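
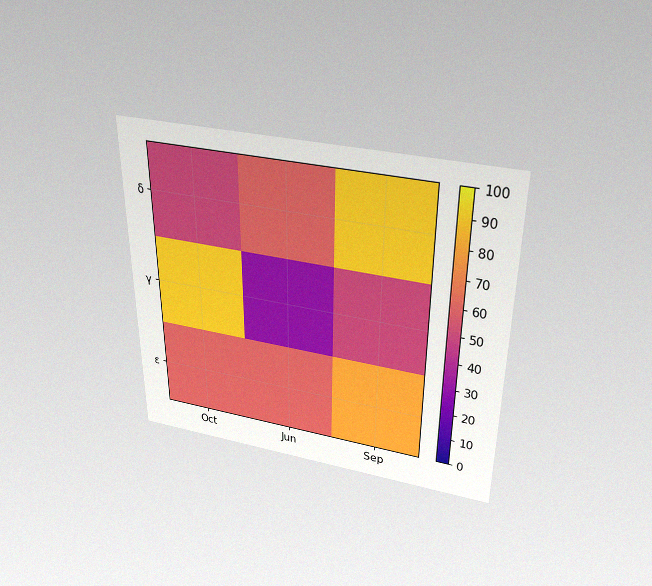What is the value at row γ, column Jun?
30

The chart is viewed slightly from above, with some photo noise. Matching cell (γ, Jun) against the colorbar gives 30.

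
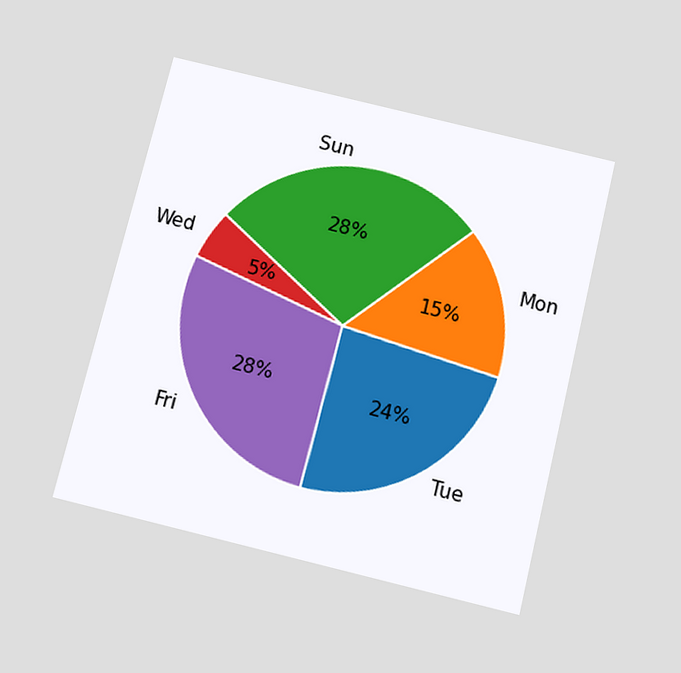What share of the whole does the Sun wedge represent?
28%

The chart is tilted about 14° clockwise and viewed slightly from below. The Sun slice takes up 28% of the pie.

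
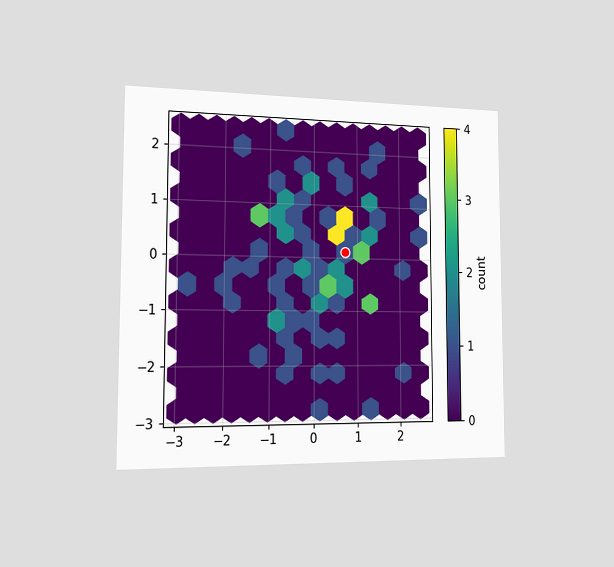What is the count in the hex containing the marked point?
The chart is viewed slightly from the left. The marked hex reads 1 on the colorbar.

1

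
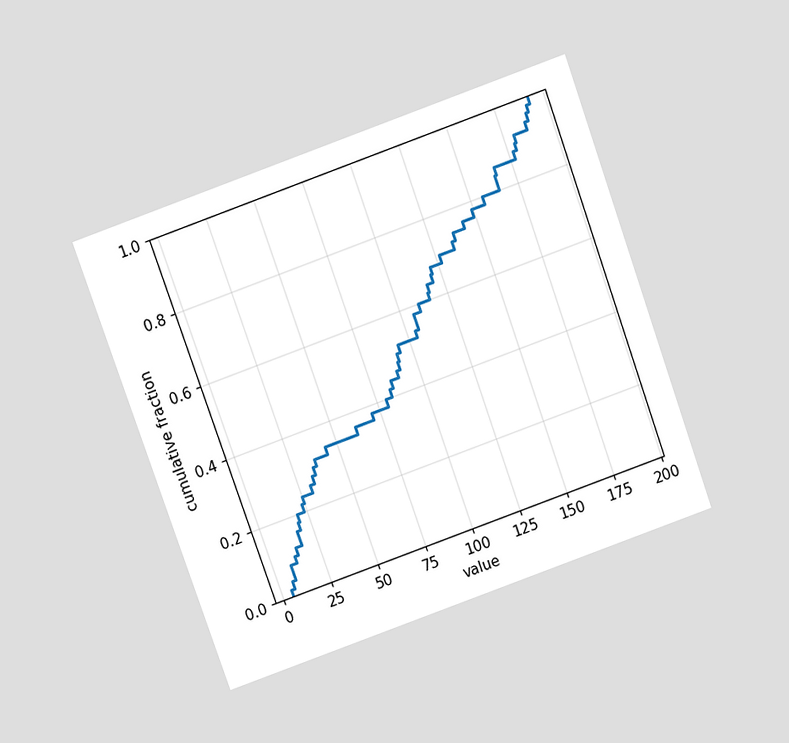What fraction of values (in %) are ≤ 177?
88%

The chart is tilted about 20° counter-clockwise and viewed at a slight angle. At x=177 the ECDF step is at 88%.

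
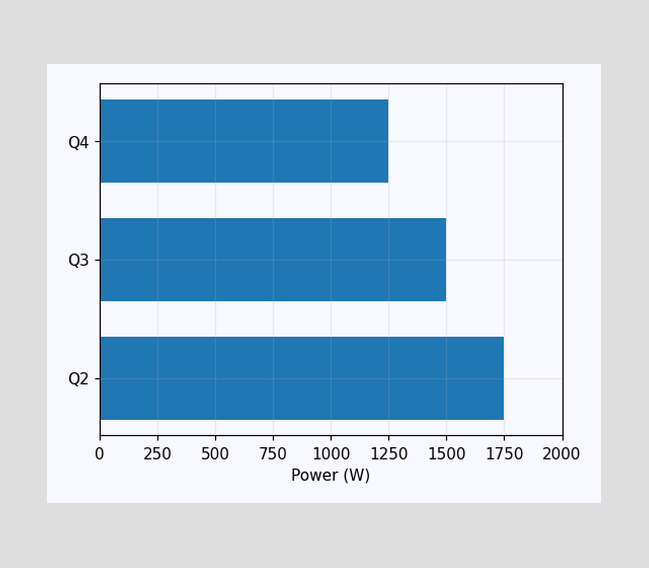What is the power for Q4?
Reading along the chart's x-axis, the Q4 bar reaches 1250W.

1250W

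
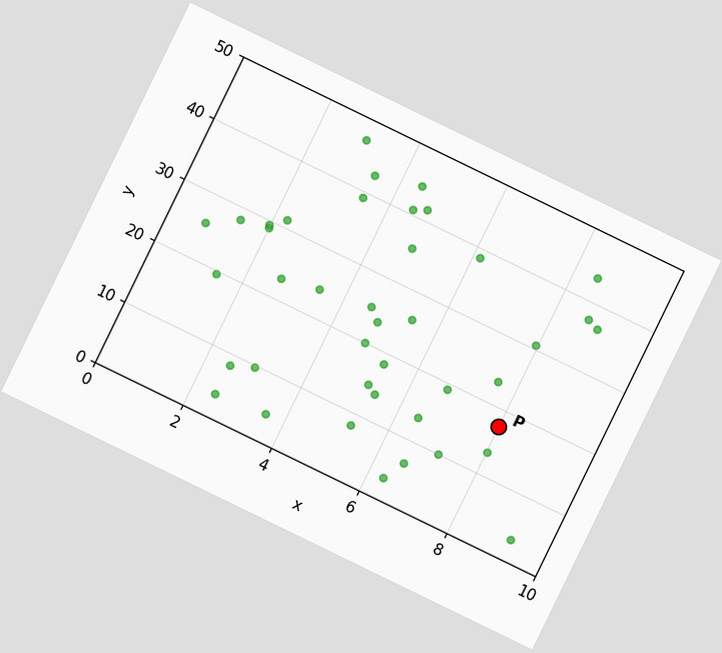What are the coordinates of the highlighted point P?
(8, 17.5)

The chart is tilted about 26° clockwise. Following the gridlines from P to each axis, P sits at (8, 17.5).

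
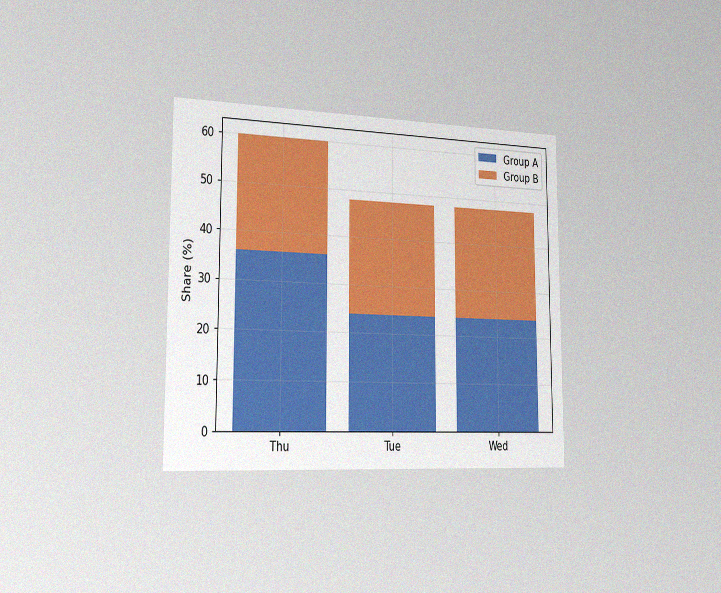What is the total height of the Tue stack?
48%

The chart is viewed slightly from the left, with some photo noise. The Tue stack's top reaches 48% on the y-axis.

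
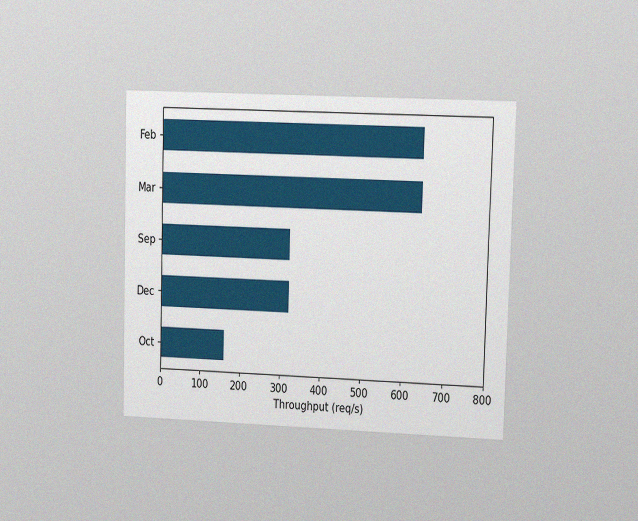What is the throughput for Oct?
The chart is viewed at a slight angle, with some photo noise. Reading along the chart's x-axis, the Oct bar reaches 160req/s.

160req/s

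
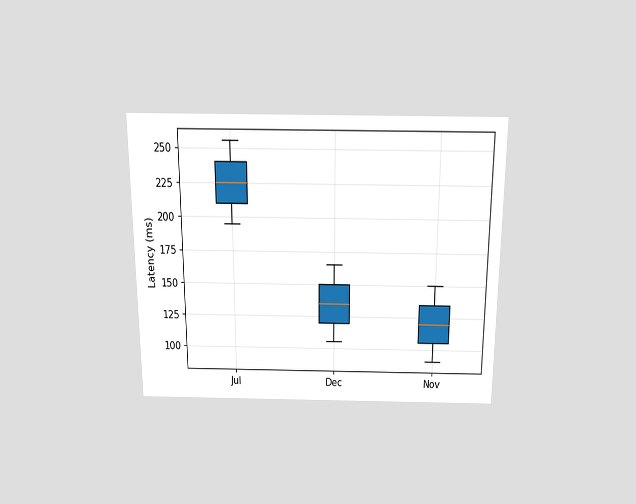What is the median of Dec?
135ms

The chart is viewed slightly from above. The median line in the Dec box sits at 135ms.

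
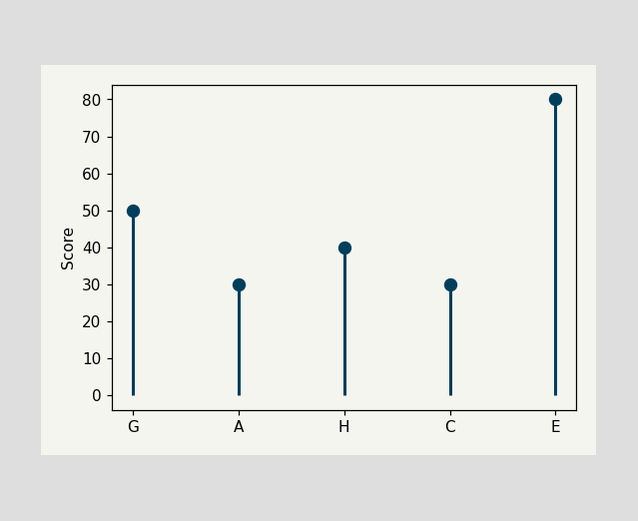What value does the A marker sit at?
30

The A marker sits at 30.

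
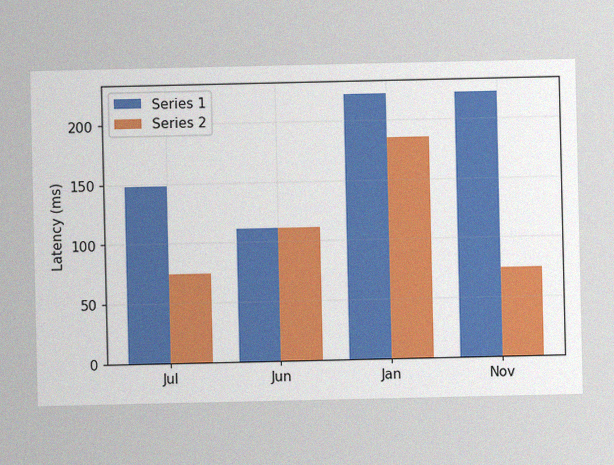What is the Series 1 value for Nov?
222ms

The image has some photo noise and uneven lighting. The Series 1 bar at Nov reaches 222ms on the y-axis.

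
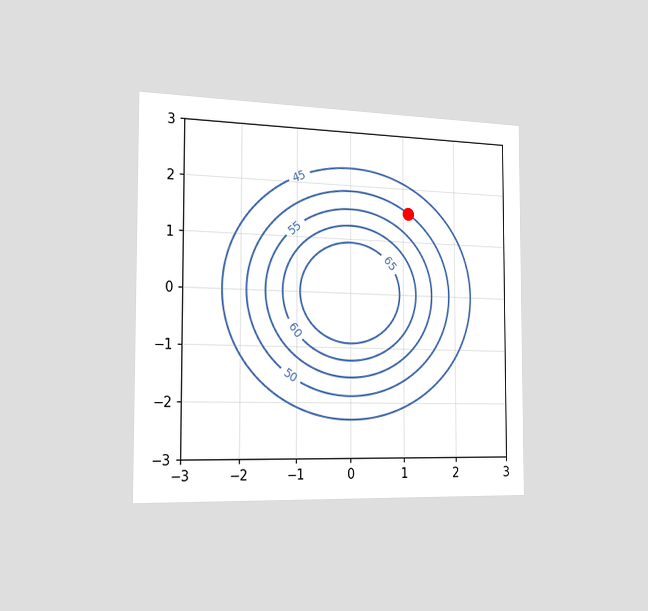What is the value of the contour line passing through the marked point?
50

The chart is viewed slightly from the left. The marked point sits on the contour labelled 50.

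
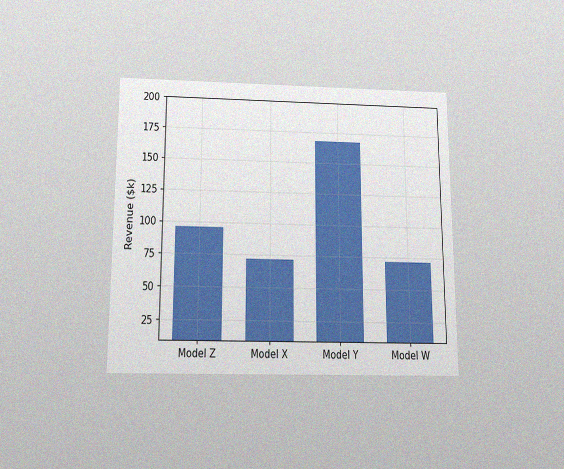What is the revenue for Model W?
$72k

The chart is viewed slightly from below, with some photo noise. Reading along the chart's y-axis, the Model W bar reaches $72k.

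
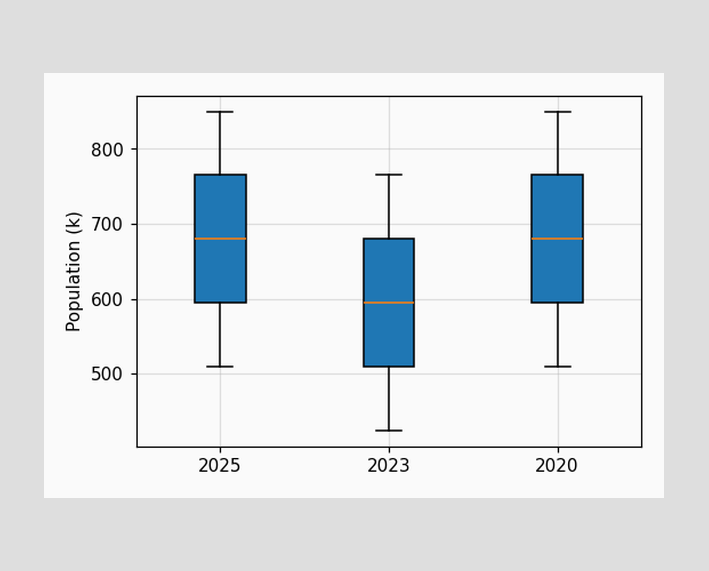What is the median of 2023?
595k

The median line in the 2023 box sits at 595k.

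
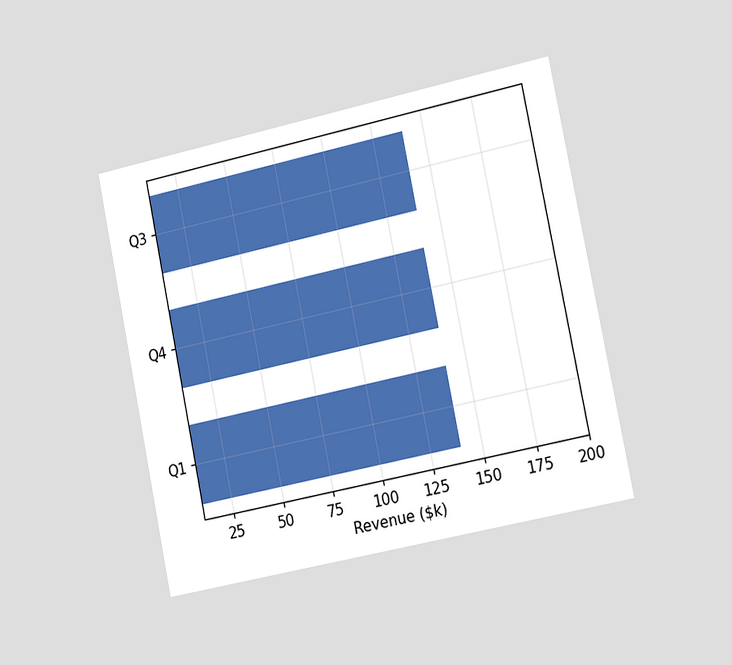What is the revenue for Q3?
$140k

The chart is tilted about 12° counter-clockwise and viewed slightly from the right. Reading along the chart's x-axis, the Q3 bar reaches $140k.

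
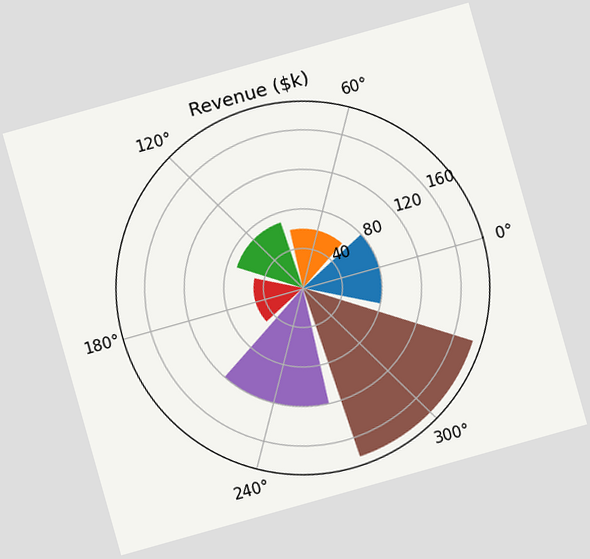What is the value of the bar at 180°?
$50k

The chart is tilted about 16° counter-clockwise. The bar at 180° reaches $50k on the radial axis.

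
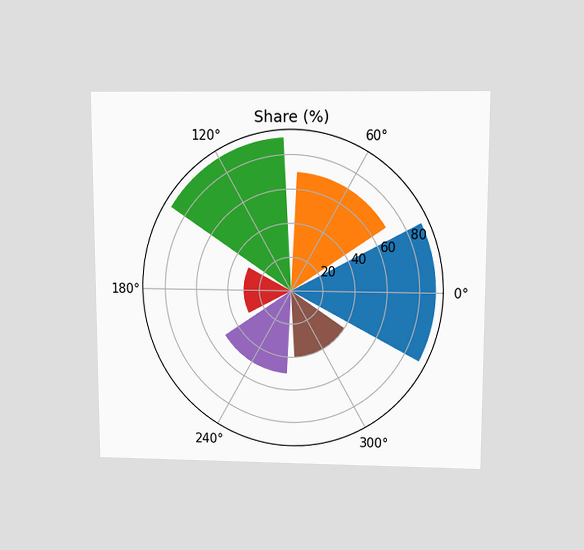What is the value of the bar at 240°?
The chart is viewed slightly from above. The bar at 240° reaches 50% on the radial axis.

50%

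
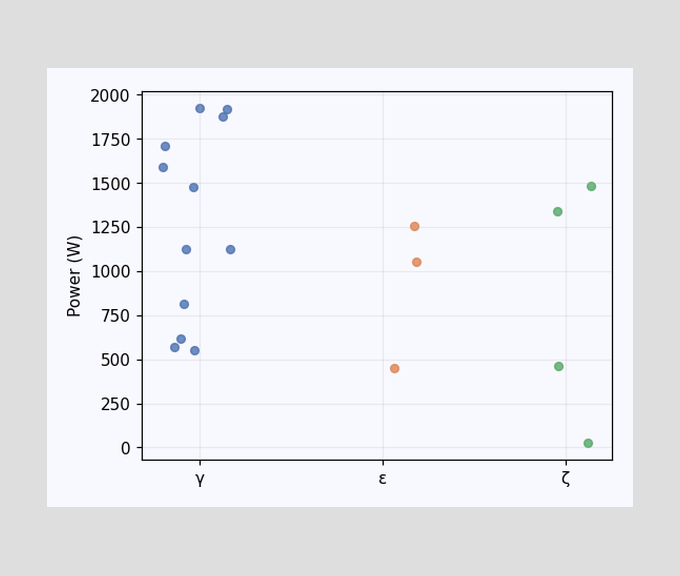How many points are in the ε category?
Counting the markers in the ε column gives 3.

3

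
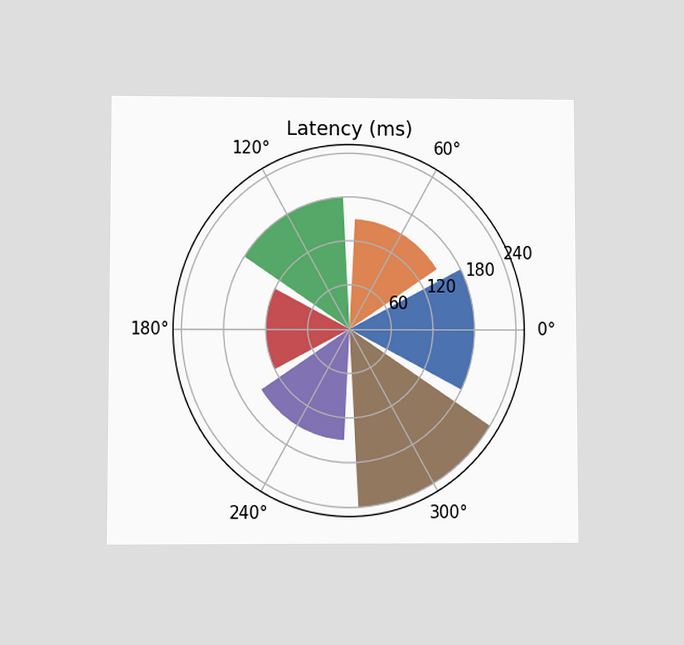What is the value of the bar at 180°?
120ms

The chart is viewed at a slight angle. The bar at 180° reaches 120ms on the radial axis.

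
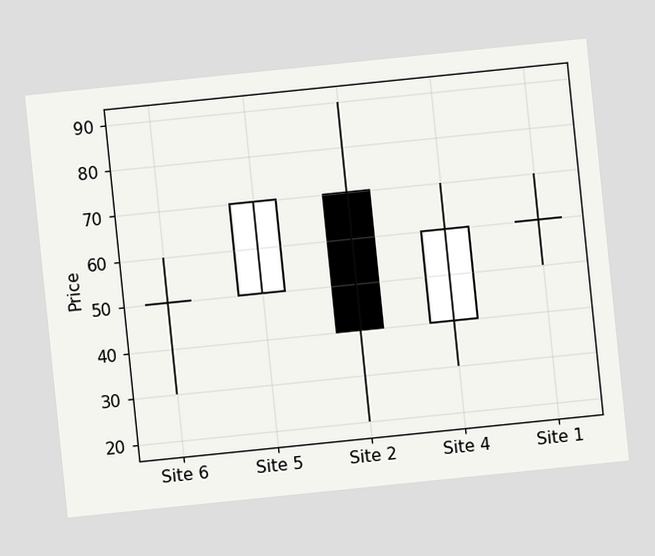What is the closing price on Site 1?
60

The chart is tilted about 6° counter-clockwise. The Site 1 candle closes at 60.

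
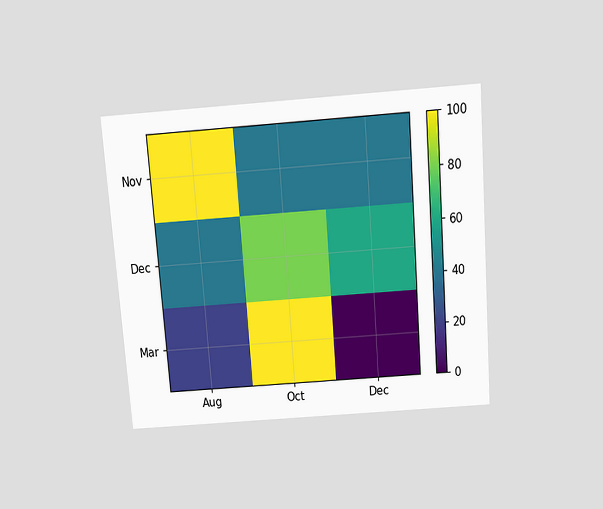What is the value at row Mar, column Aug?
The chart is tilted about 4° counter-clockwise and viewed slightly from above. Matching cell (Mar, Aug) against the colorbar gives 20.

20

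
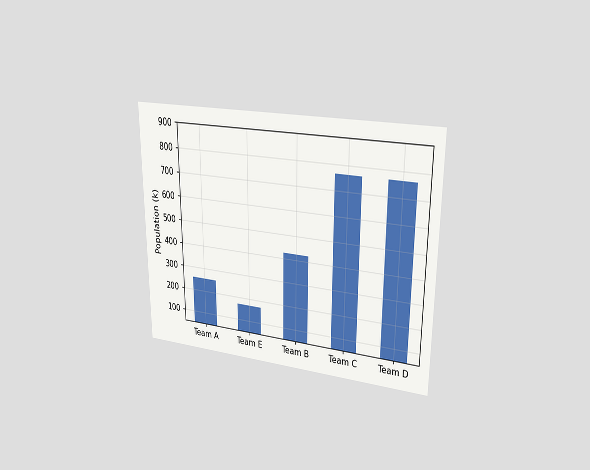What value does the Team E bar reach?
170k

The chart is viewed at a slight angle. Reading along the chart's y-axis, the Team E bar reaches 170k.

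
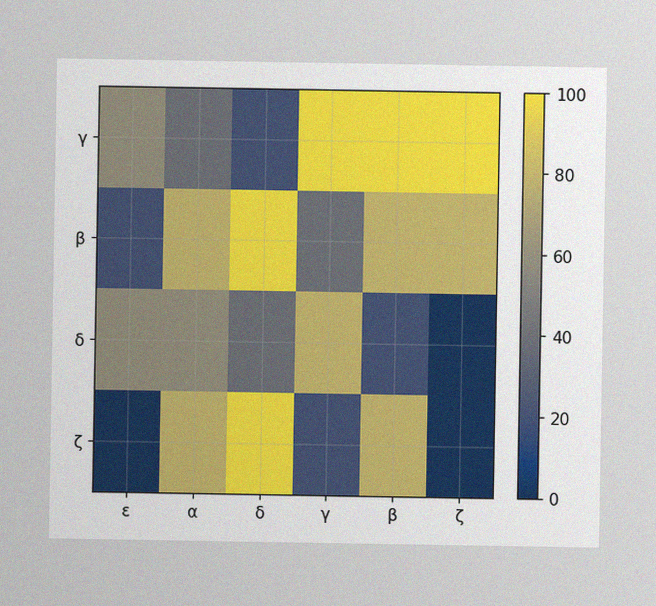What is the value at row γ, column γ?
100

The image has some photo noise and uneven lighting. Matching cell (γ, γ) against the colorbar gives 100.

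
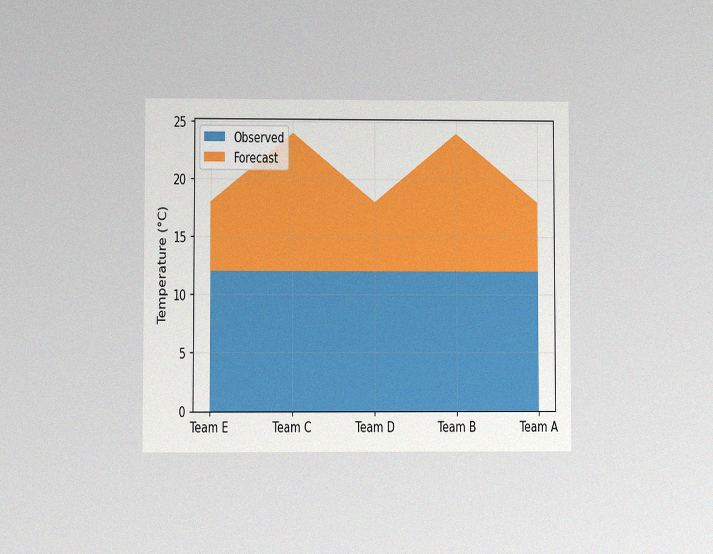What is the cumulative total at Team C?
The chart is viewed at a slight angle, with some photo noise. The stacked total at Team C reaches 24°C.

24°C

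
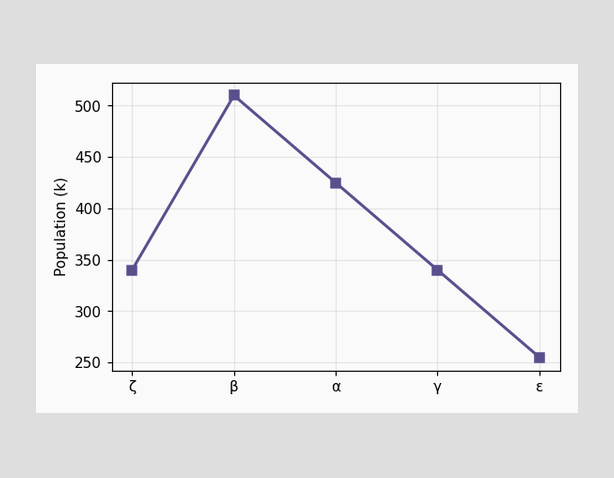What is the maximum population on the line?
The highest point is at β, and reading across to the y-axis gives 510k.

510k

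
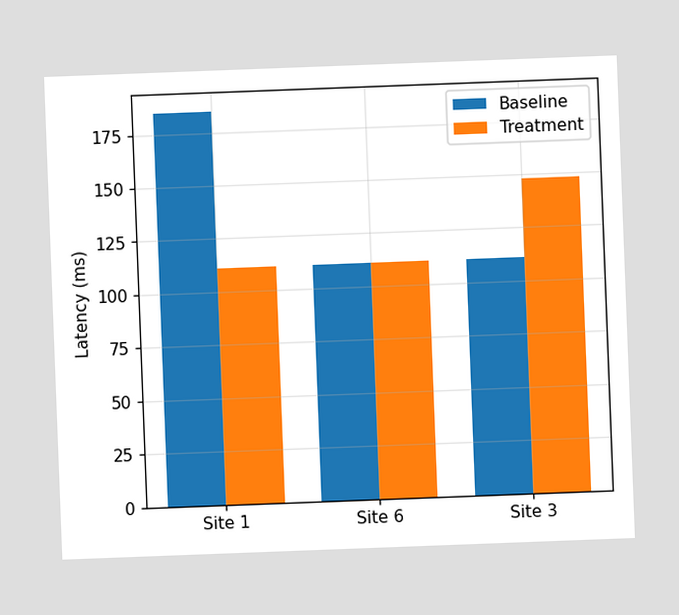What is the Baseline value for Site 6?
The chart is tilted about 2° counter-clockwise. The Baseline bar at Site 6 reaches 111ms on the y-axis.

111ms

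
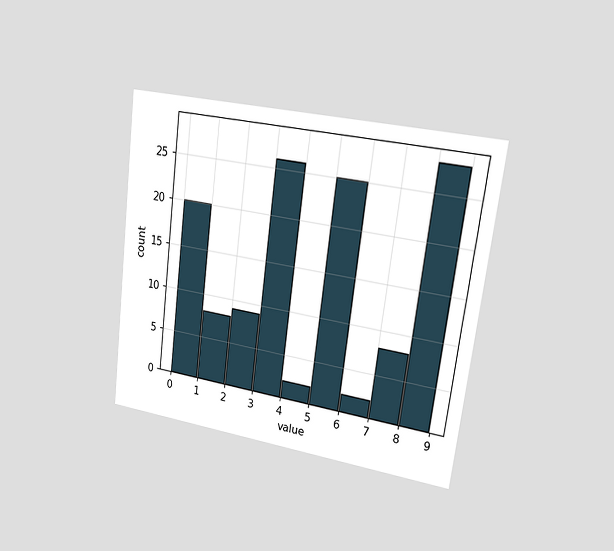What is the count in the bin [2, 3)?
9

The chart is tilted about 7° clockwise and viewed slightly from the right. The [2, 3) bin has height 9.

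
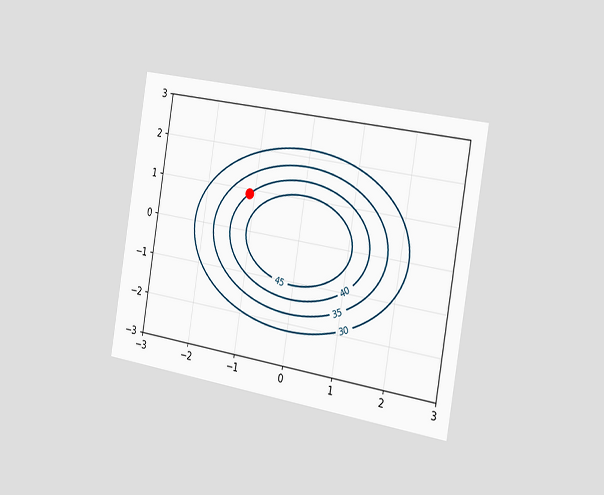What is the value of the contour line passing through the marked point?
The chart is tilted about 9° clockwise and viewed slightly from the right. The marked point sits on the contour labelled 40.

40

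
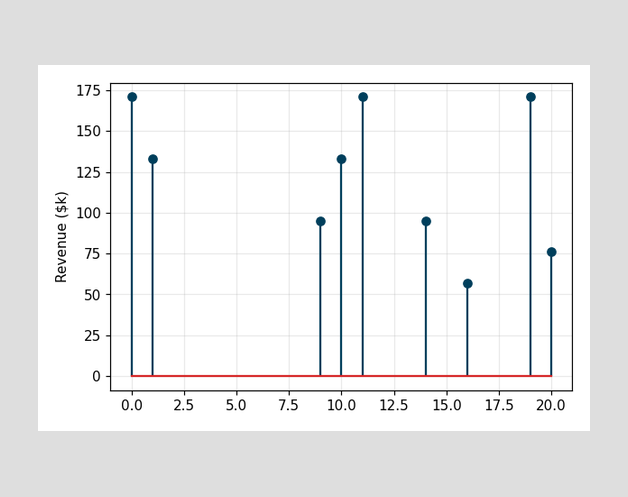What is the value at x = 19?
$171k

The stem at x=19 reaches $171k.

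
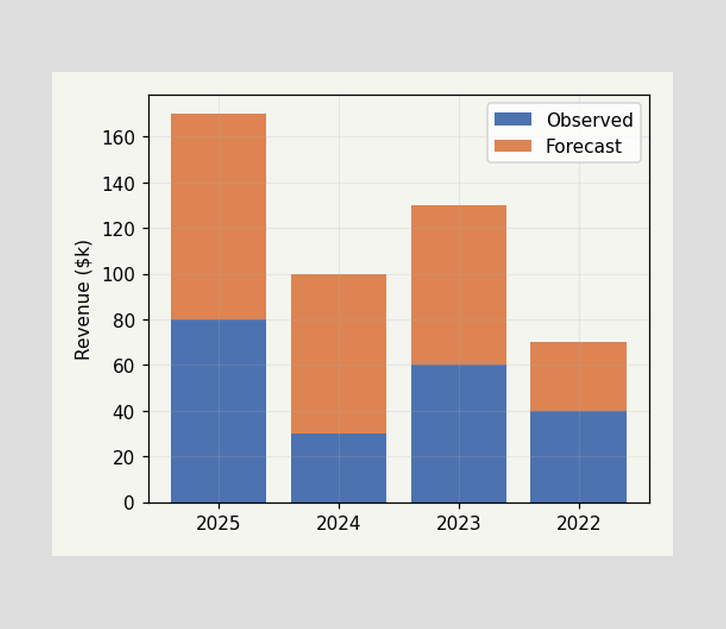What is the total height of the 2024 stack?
$100k

The 2024 stack's top reaches $100k on the y-axis.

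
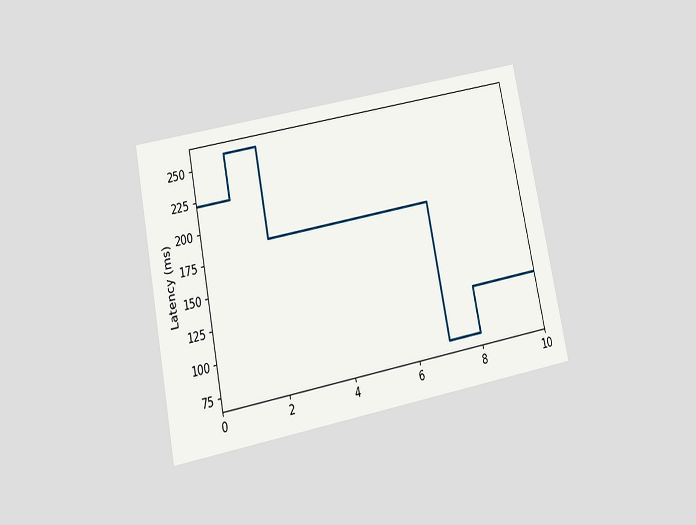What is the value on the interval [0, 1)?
222ms

The chart is tilted about 11° counter-clockwise and viewed slightly from below. On [0, 1) the step sits at 222ms.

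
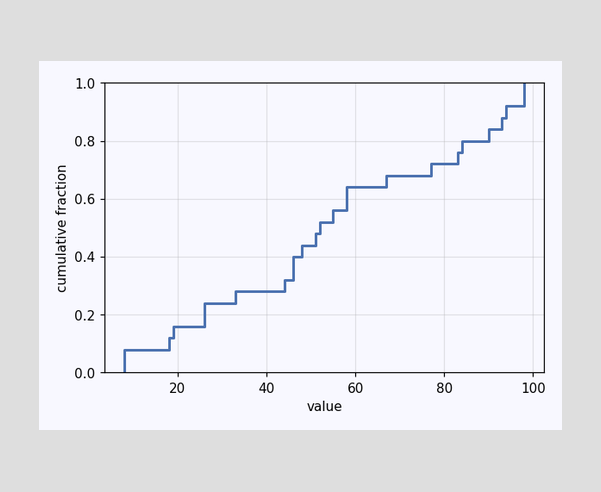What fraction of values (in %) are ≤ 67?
At x=67 the ECDF step is at 68%.

68%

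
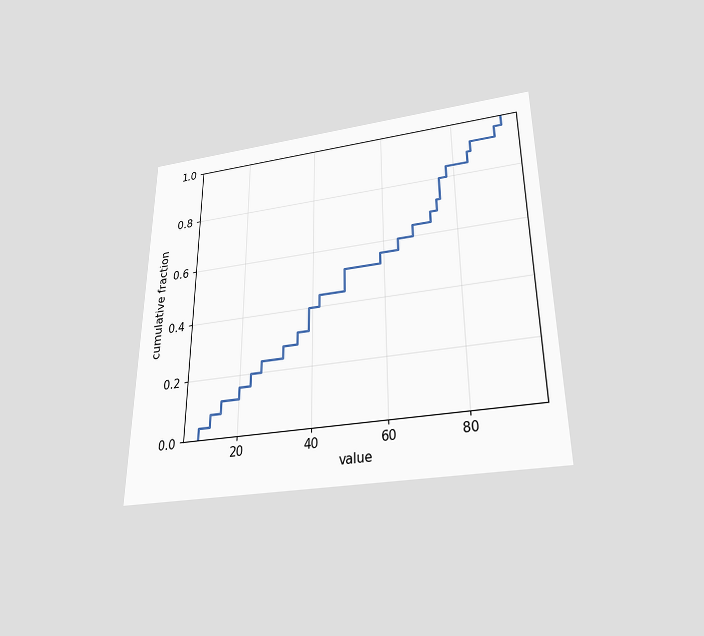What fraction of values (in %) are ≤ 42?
The chart is viewed slightly from below. At x=42 the ECDF step is at 44%.

44%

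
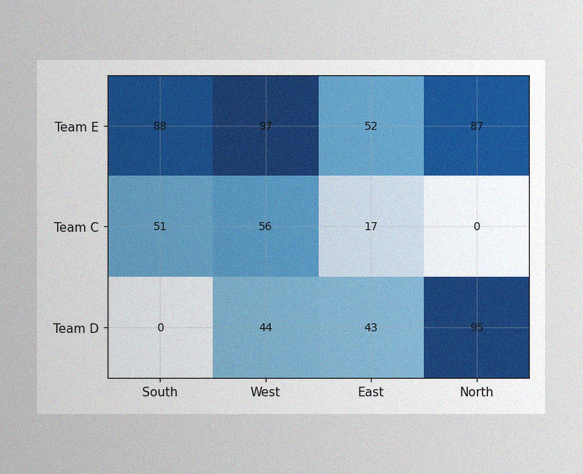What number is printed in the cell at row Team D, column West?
The image has some photo noise and uneven lighting. The (Team D, West) cell reads 44.

44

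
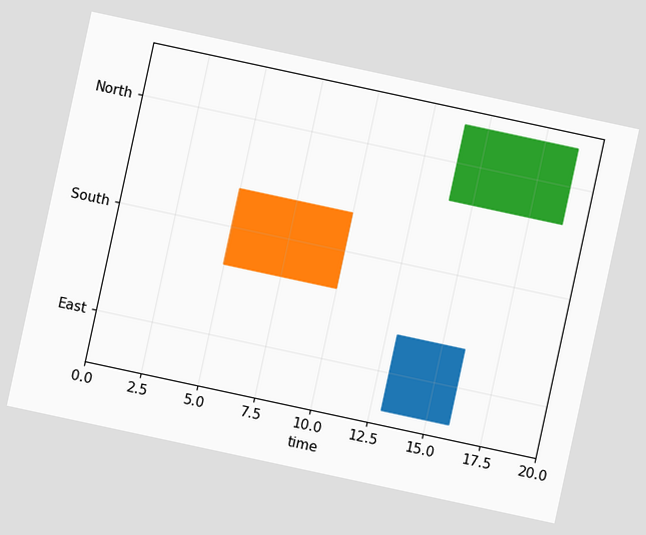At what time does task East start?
The chart is tilted about 12° clockwise. The East bar begins at t=13.

13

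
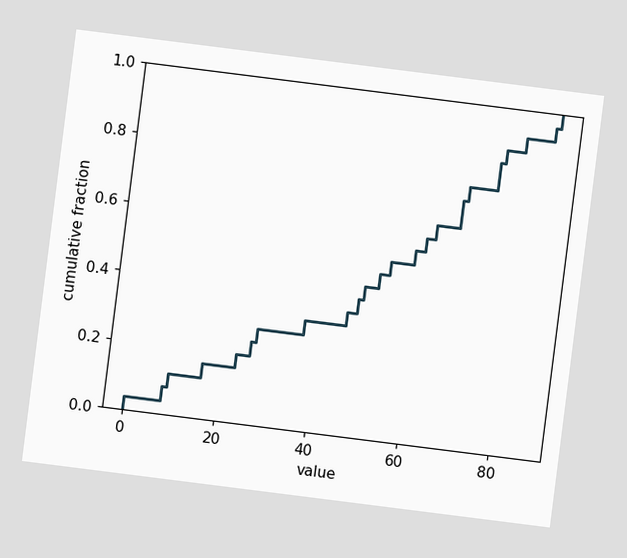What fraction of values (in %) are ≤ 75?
The chart is tilted about 7° clockwise. At x=75 the ECDF step is at 84%.

84%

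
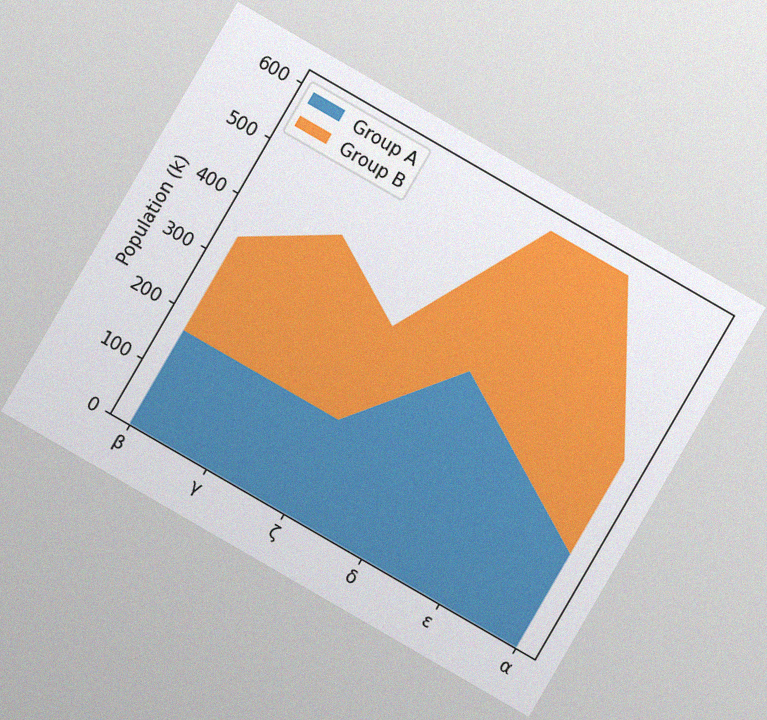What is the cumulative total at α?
340k

The chart is tilted about 30° clockwise, with some photo noise. The stacked total at α reaches 340k.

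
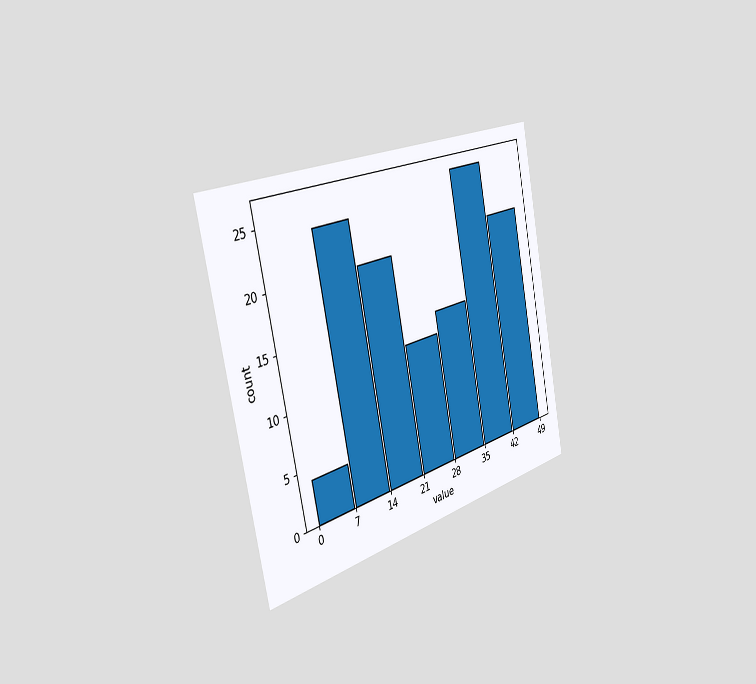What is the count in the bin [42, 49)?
The chart is tilted about 12° counter-clockwise and viewed slightly from the left. The [42, 49) bin has height 21.

21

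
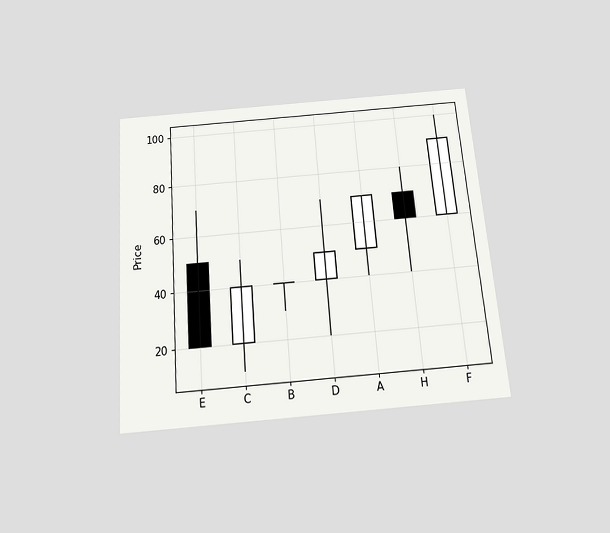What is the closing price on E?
20

The chart is tilted about 5° counter-clockwise and viewed slightly from below. The E candle closes at 20.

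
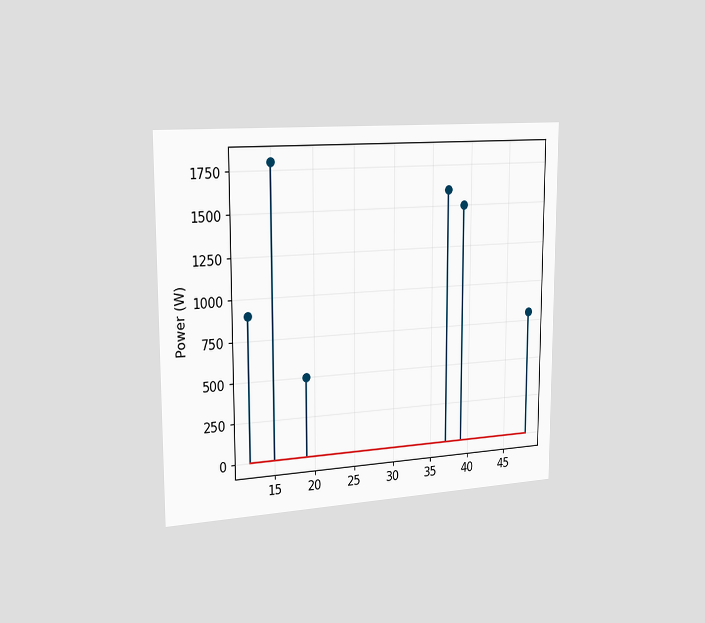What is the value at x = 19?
500W

The chart is viewed slightly from the left. The stem at x=19 reaches 500W.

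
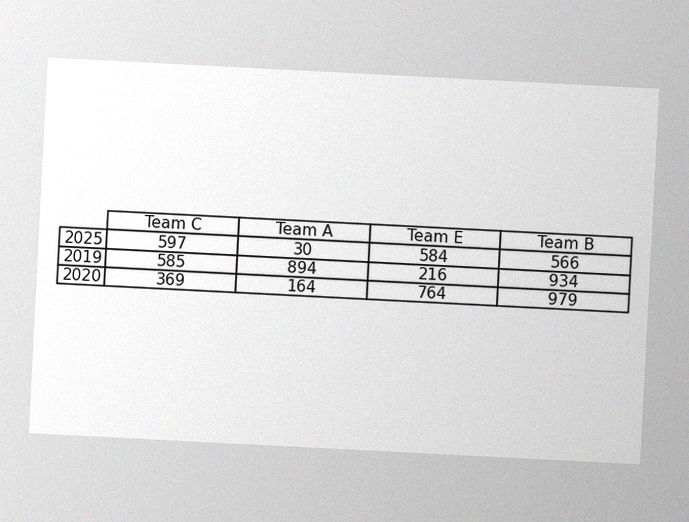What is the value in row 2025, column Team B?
566

The chart is tilted about 3° clockwise, with some photo noise. The (2025, Team B) cell reads 566.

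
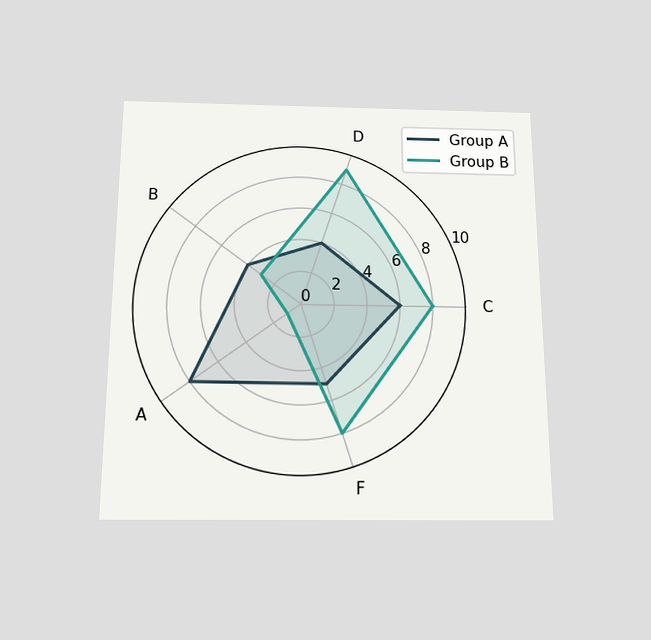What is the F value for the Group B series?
8

The chart is viewed slightly from below. On the F axis, Group B reaches 8.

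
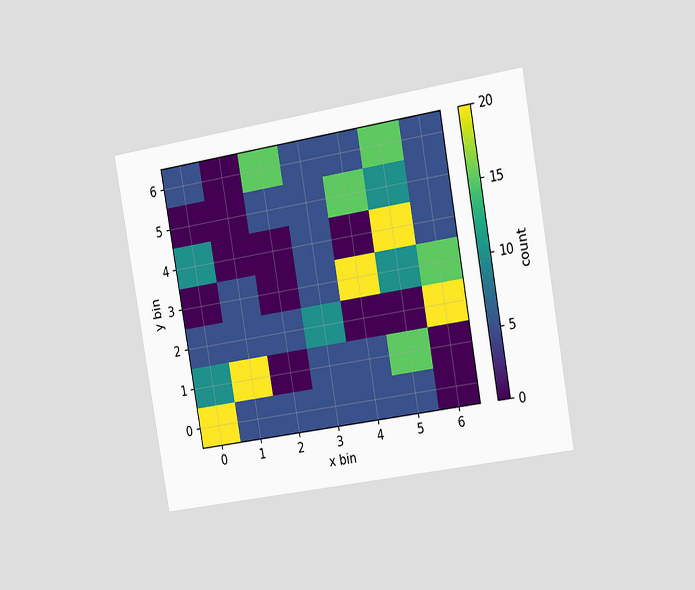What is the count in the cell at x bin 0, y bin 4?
The chart is tilted about 10° counter-clockwise and viewed slightly from the right. Matching the cell (0, 4) against the colorbar gives 10.

10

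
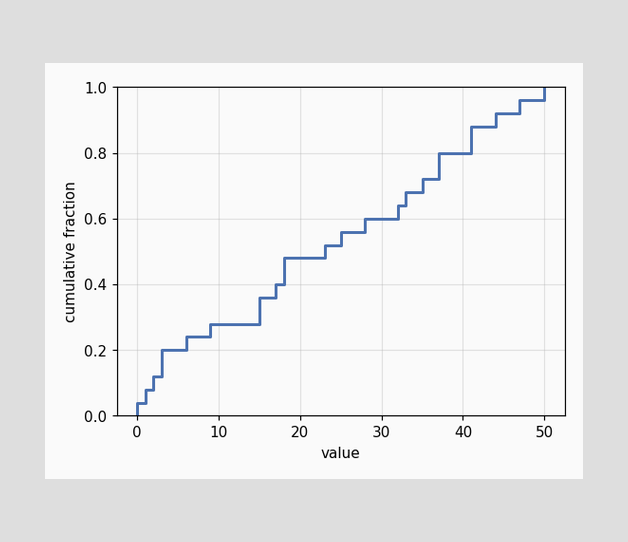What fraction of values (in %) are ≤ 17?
40%

At x=17 the ECDF step is at 40%.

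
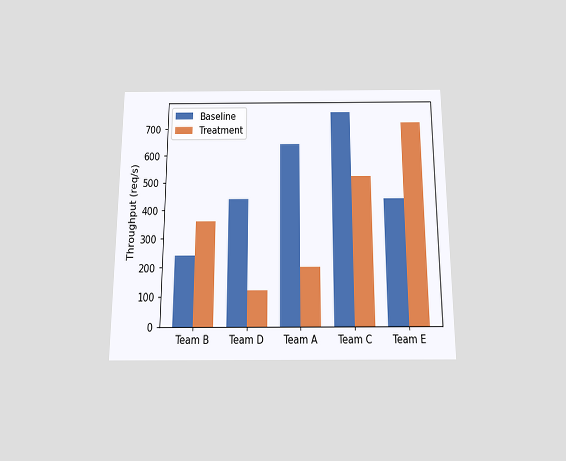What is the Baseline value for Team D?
440req/s

The chart is viewed slightly from below. The Baseline bar at Team D reaches 440req/s on the y-axis.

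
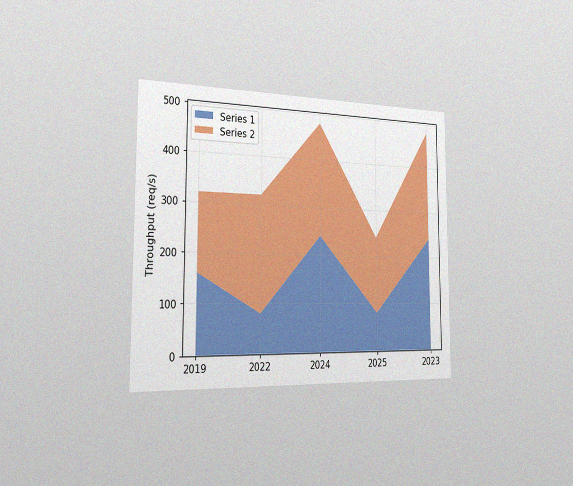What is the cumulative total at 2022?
The chart is viewed slightly from the left, with some photo noise. The stacked total at 2022 reaches 320req/s.

320req/s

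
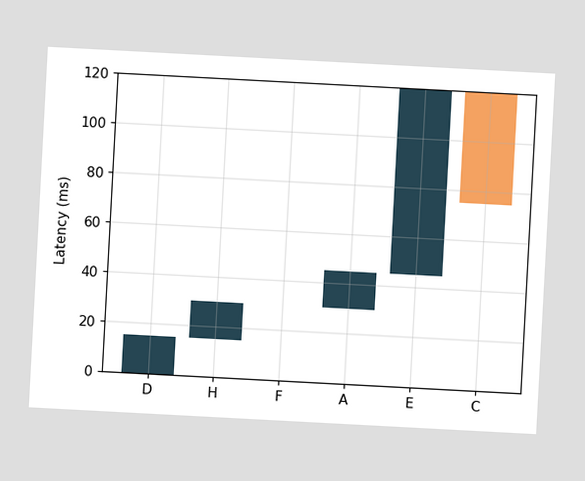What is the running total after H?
30ms

The chart is tilted about 3° clockwise. After H the running total reaches 30ms.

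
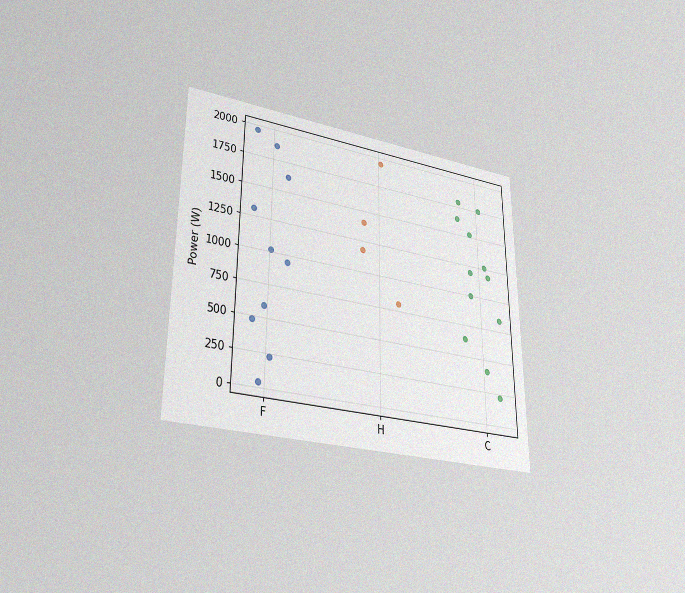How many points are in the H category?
The chart is viewed at a slight angle, with some photo noise. Counting the markers in the H column gives 4.

4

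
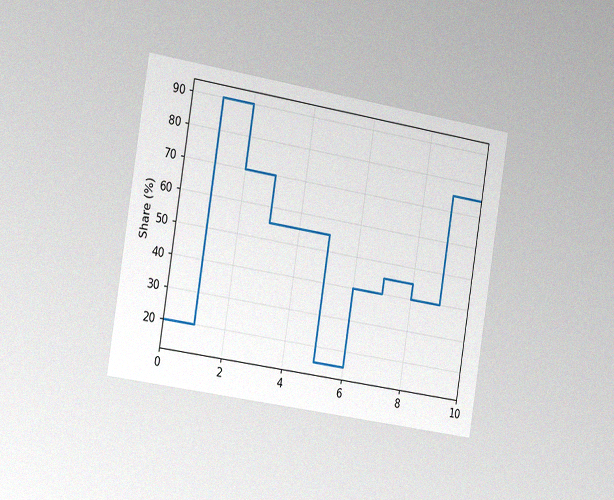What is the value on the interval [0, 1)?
20%

The chart is tilted about 9° clockwise and viewed slightly from the left, with some photo noise. On [0, 1) the step sits at 20%.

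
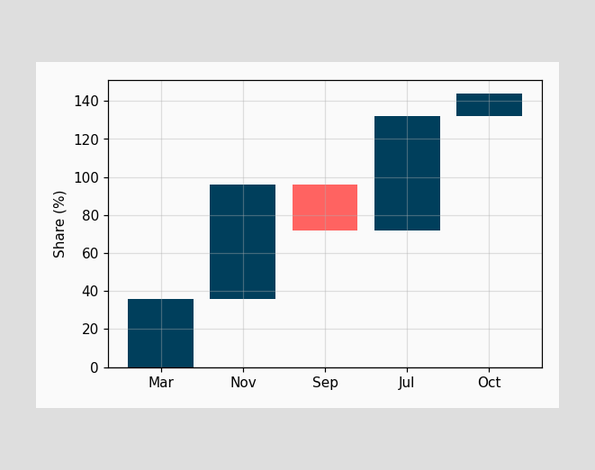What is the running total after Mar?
36%

After Mar the running total reaches 36%.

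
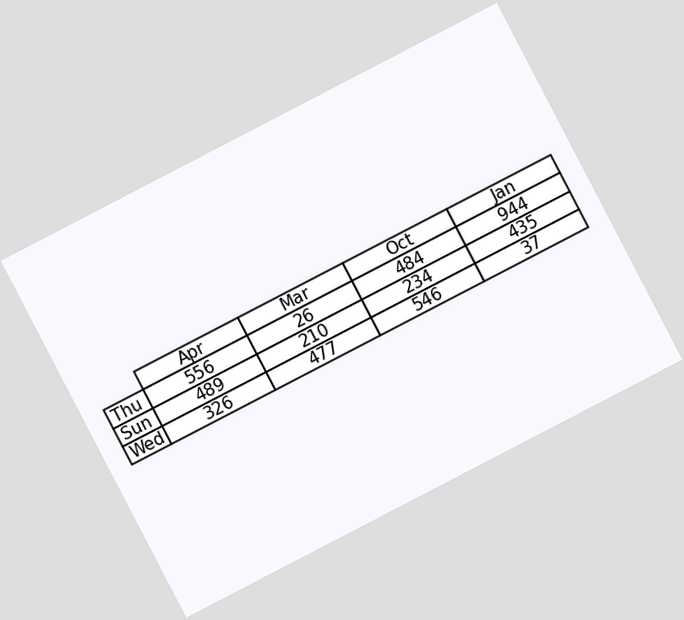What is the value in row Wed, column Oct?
546

The chart is tilted about 27° counter-clockwise. The (Wed, Oct) cell reads 546.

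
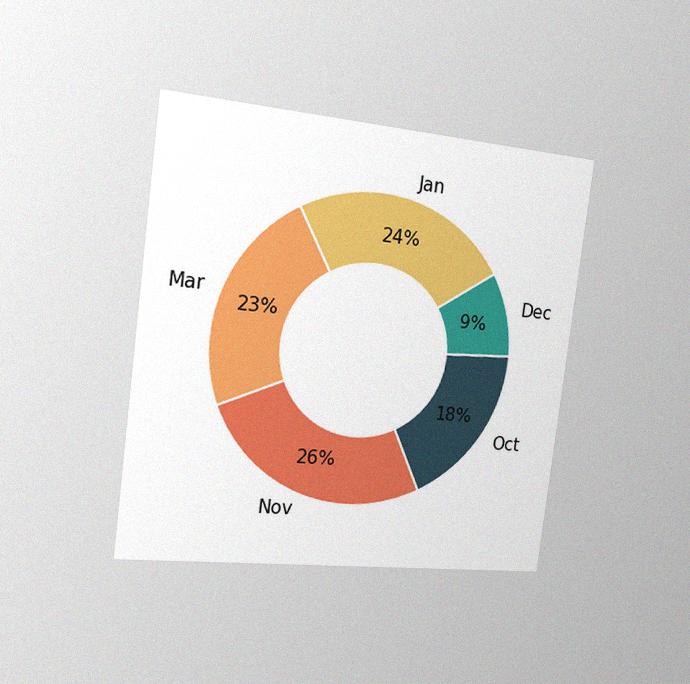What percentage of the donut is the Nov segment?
26%

The chart is tilted about 7° clockwise and viewed slightly from the left, with some photo noise. The Nov segment takes up 26% of the ring.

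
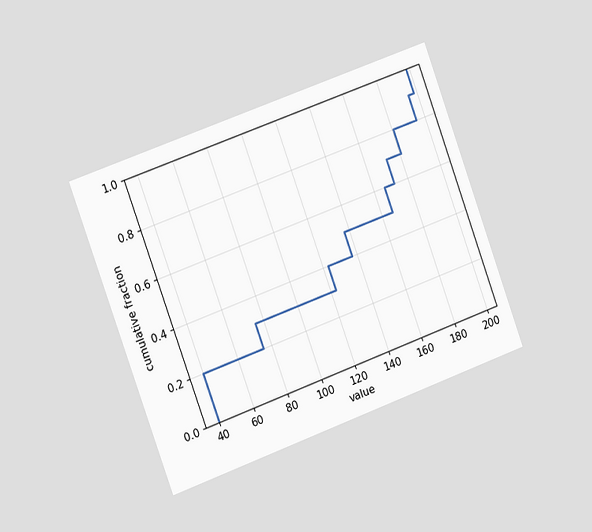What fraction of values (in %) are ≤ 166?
60%

The chart is tilted about 20° counter-clockwise and viewed slightly from the left. At x=166 the ECDF step is at 60%.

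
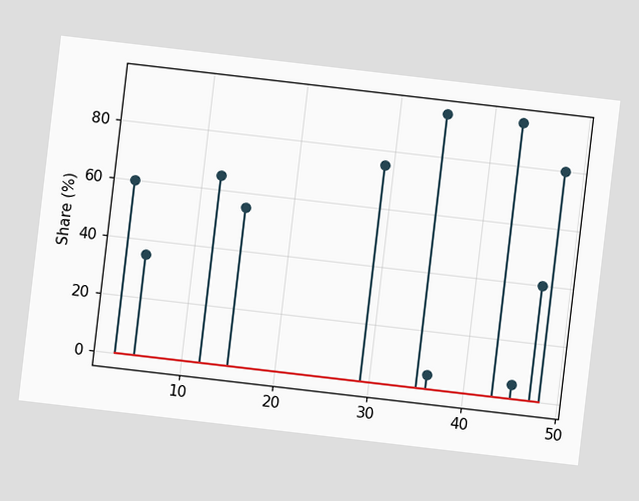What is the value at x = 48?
The chart is tilted about 7° clockwise. The stem at x=48 reaches 80%.

80%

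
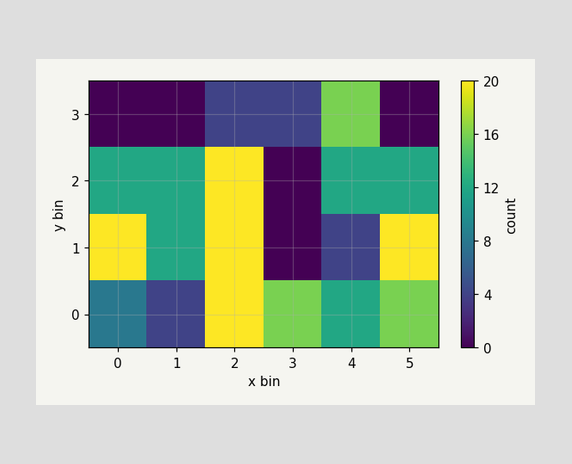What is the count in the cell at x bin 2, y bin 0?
Matching the cell (2, 0) against the colorbar gives 20.

20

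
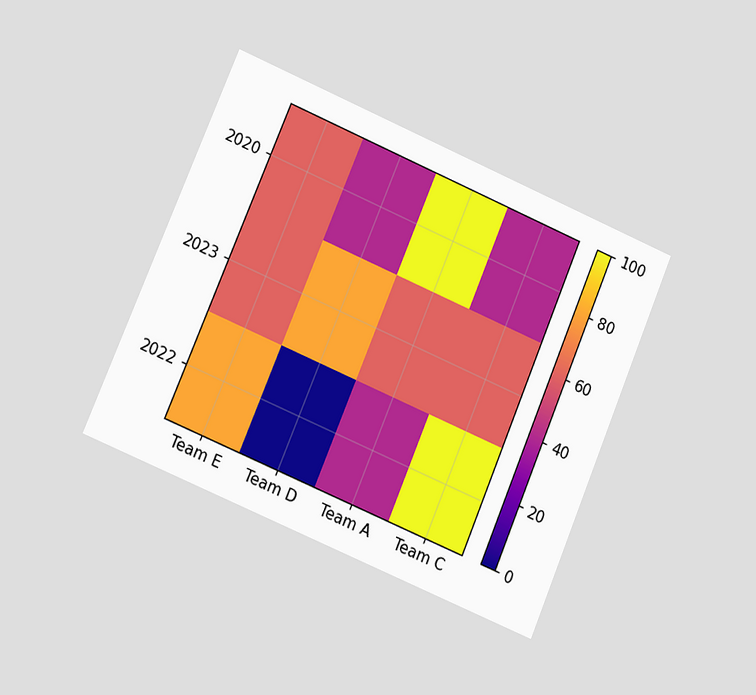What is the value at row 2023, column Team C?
60

The chart is tilted about 23° clockwise and viewed at a slight angle. Matching cell (2023, Team C) against the colorbar gives 60.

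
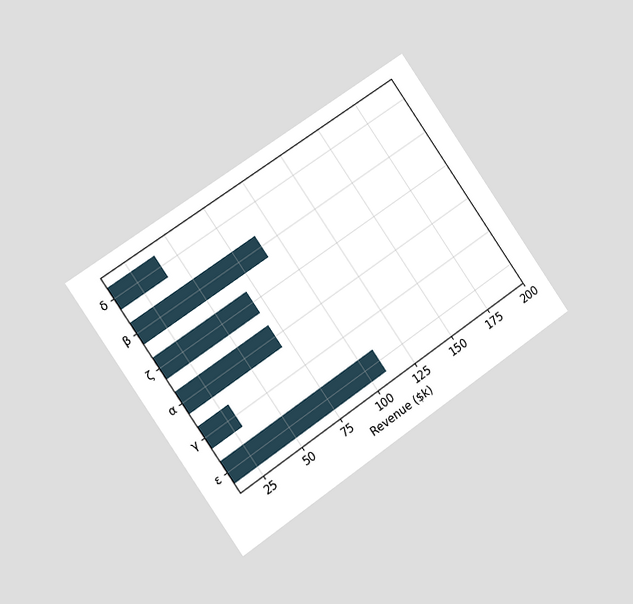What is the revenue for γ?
The chart is tilted about 35° counter-clockwise and viewed slightly from the left. Reading along the chart's x-axis, the γ bar reaches $30k.

$30k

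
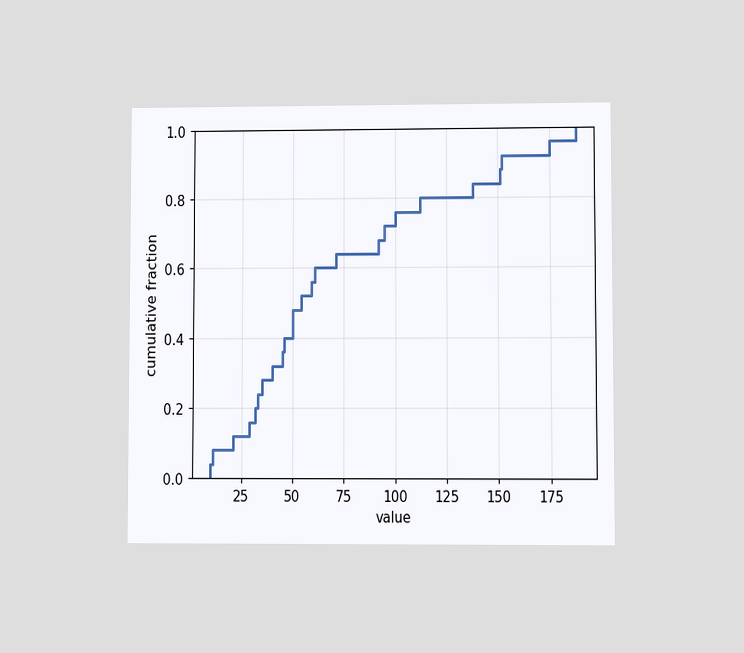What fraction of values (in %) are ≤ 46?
40%

The chart is viewed at a slight angle. At x=46 the ECDF step is at 40%.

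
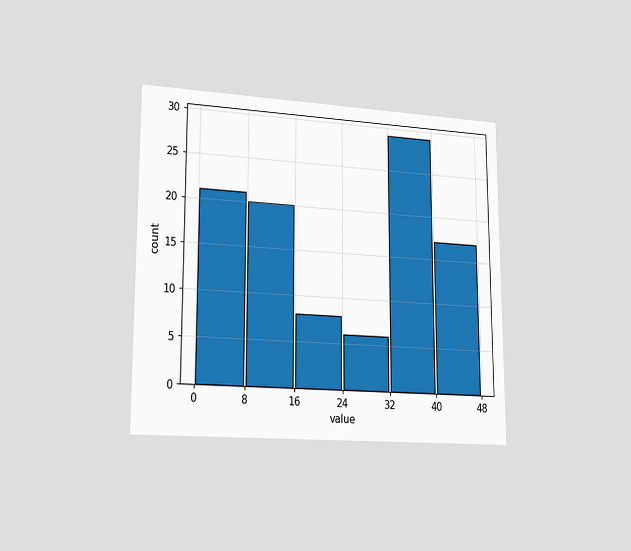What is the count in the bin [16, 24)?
8

The chart is viewed slightly from the left. The [16, 24) bin has height 8.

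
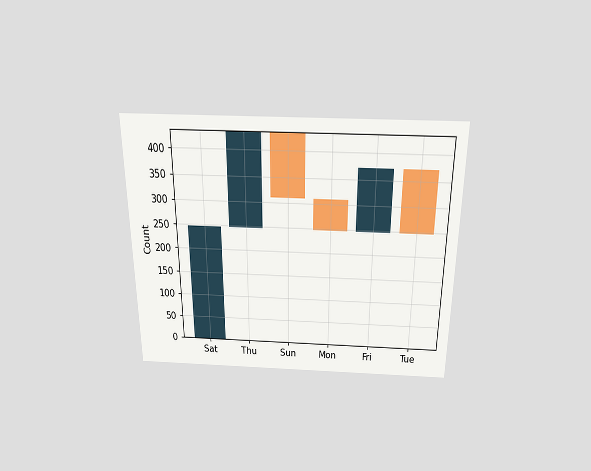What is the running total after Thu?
434

The chart is viewed slightly from above. After Thu the running total reaches 434.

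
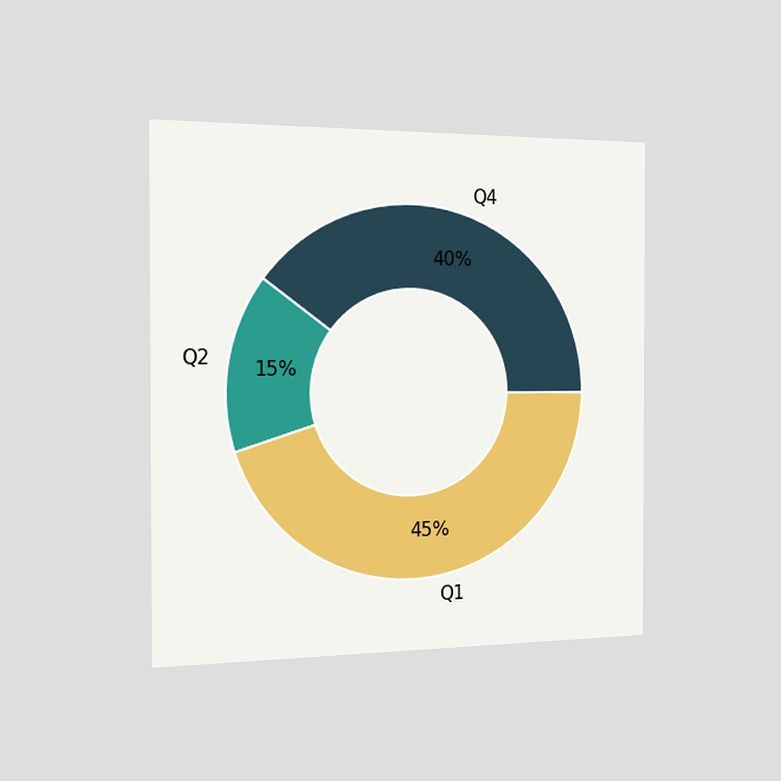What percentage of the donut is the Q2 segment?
15%

The chart is viewed slightly from the left. The Q2 segment takes up 15% of the ring.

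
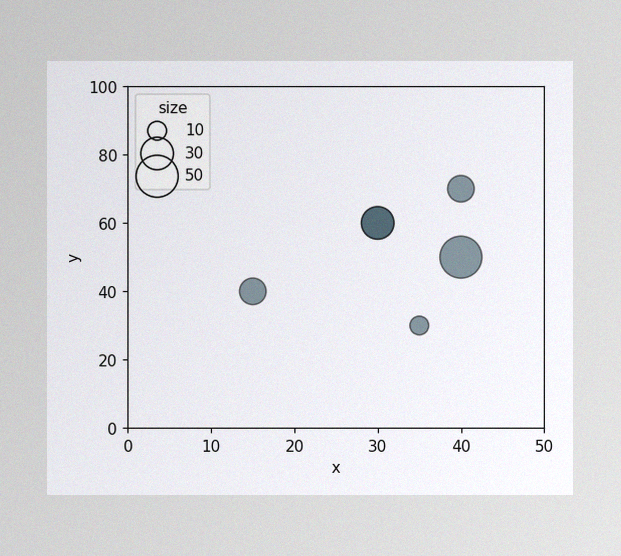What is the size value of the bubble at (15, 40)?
The image has some photo noise and uneven lighting. Matching the bubble at (15, 40) against the size legend gives 20.

20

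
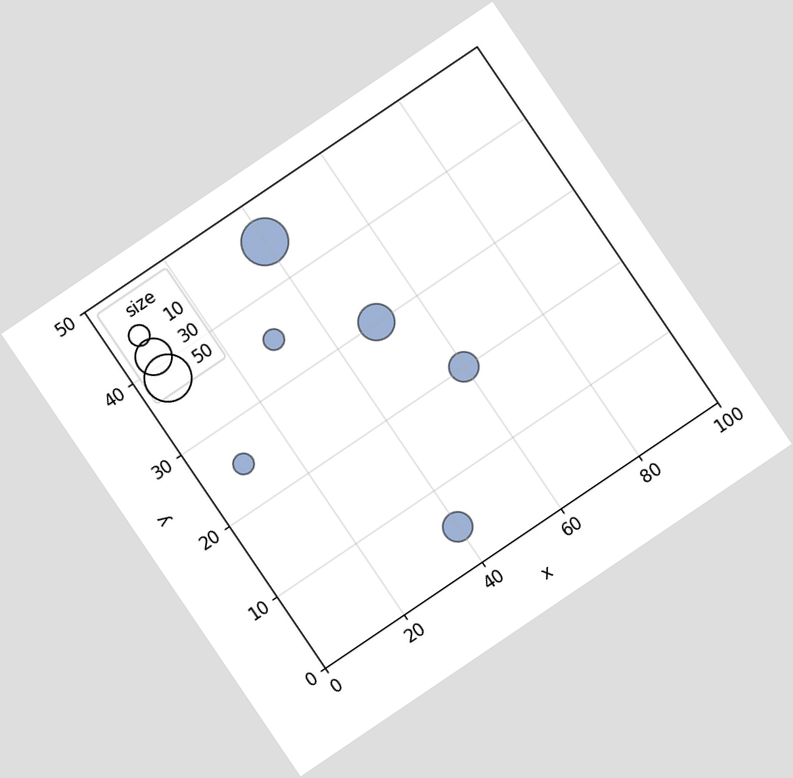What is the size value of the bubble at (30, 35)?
10

The chart is tilted about 34° counter-clockwise. Matching the bubble at (30, 35) against the size legend gives 10.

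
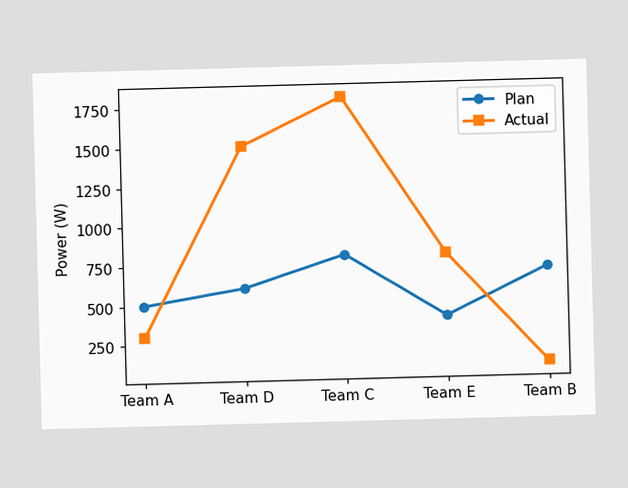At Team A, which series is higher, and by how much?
Plan, by 200W

At Team A, Plan sits above the other line by 200W.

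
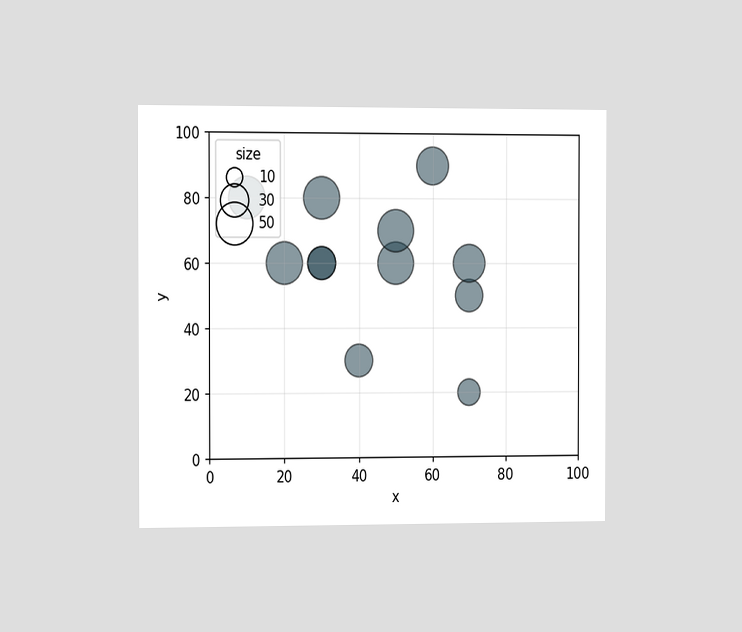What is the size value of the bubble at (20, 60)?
The chart is viewed slightly from the left. Matching the bubble at (20, 60) against the size legend gives 50.

50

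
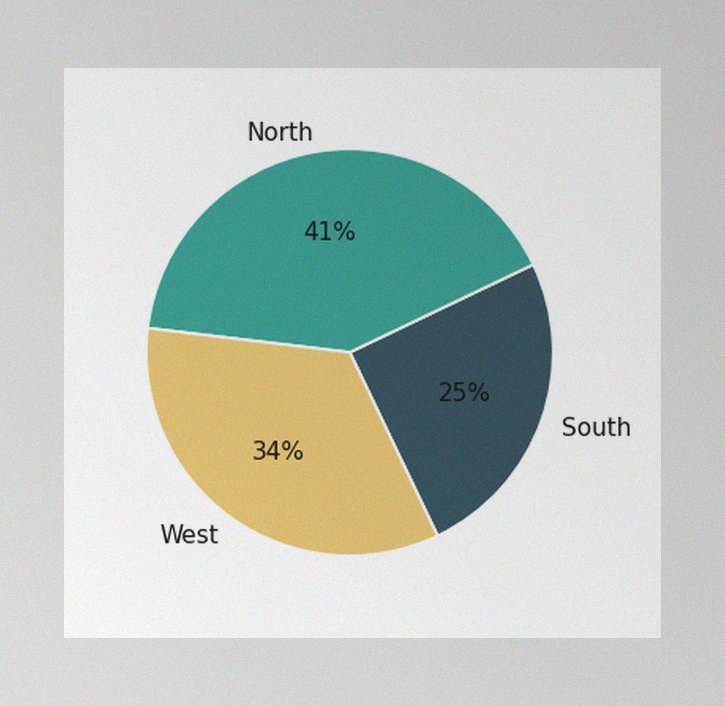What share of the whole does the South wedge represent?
The image has some photo noise and uneven lighting. The South slice takes up 25% of the pie.

25%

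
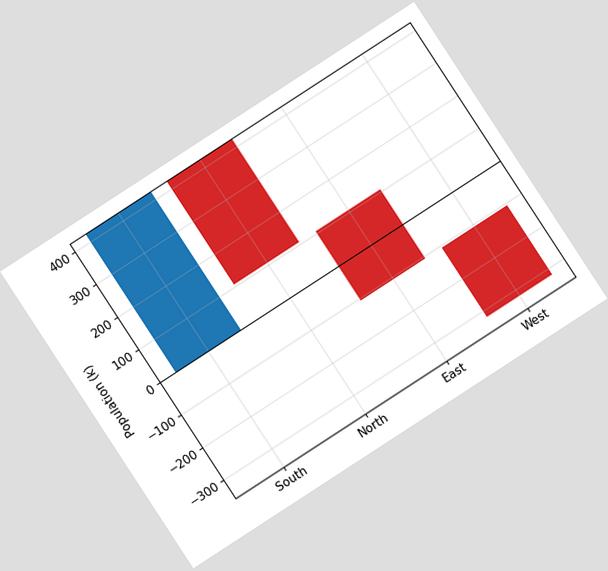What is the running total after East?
The chart is tilted about 33° counter-clockwise. After East the running total reaches -106k.

-106k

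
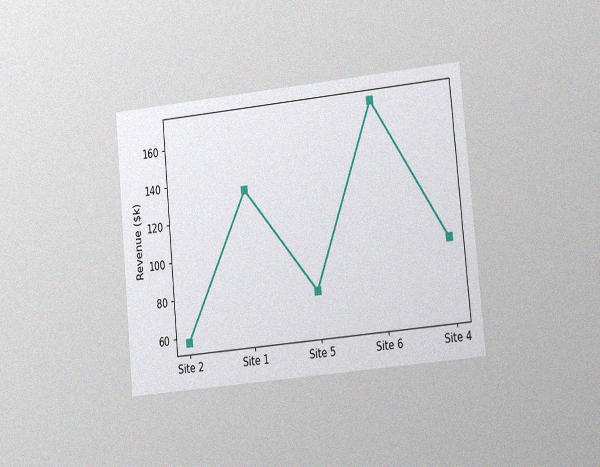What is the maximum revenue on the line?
$171k

The chart is tilted about 5° counter-clockwise and viewed at a slight angle, with some photo noise. The highest point is at Site 6, and reading across to the y-axis gives $171k.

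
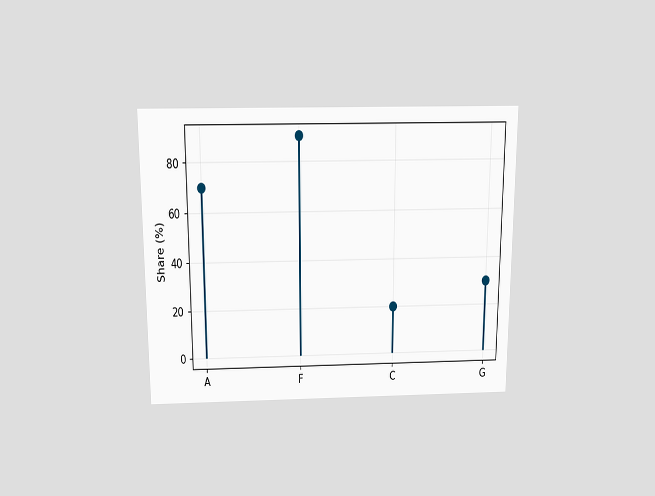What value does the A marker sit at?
The chart is viewed slightly from above. The A marker sits at 70%.

70%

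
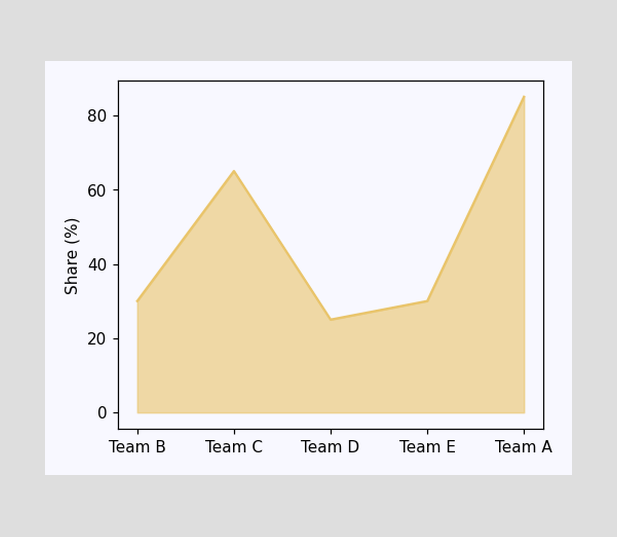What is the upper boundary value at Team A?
85%

At Team A the upper boundary is at 85%.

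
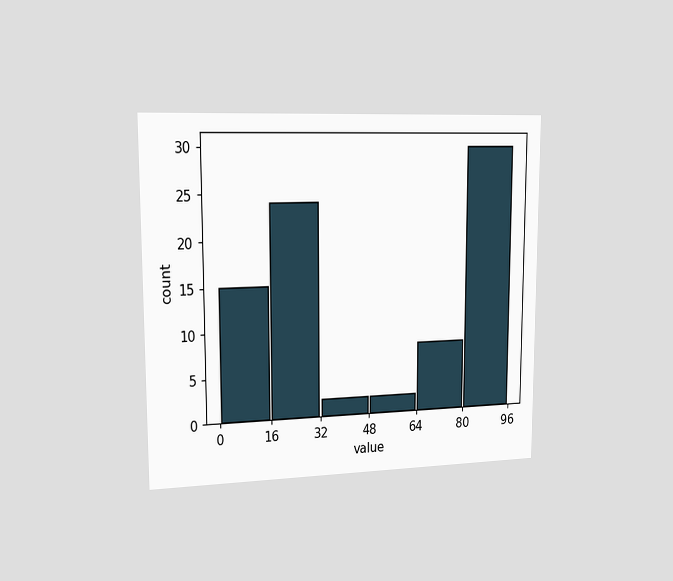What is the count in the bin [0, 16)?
15

The chart is viewed slightly from the left. The [0, 16) bin has height 15.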